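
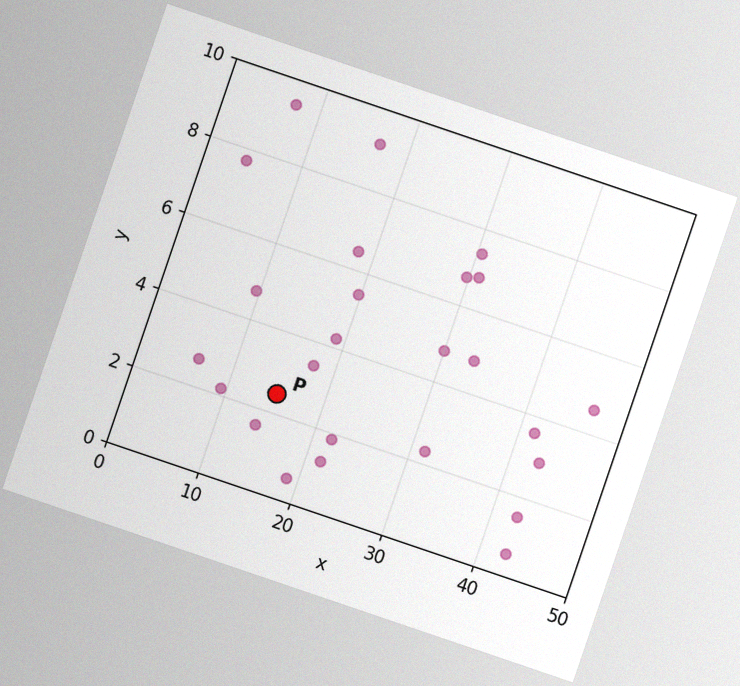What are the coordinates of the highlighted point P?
(15, 2.5)

The chart is tilted about 19° clockwise, with some photo noise. Following the gridlines from P to each axis, P sits at (15, 2.5).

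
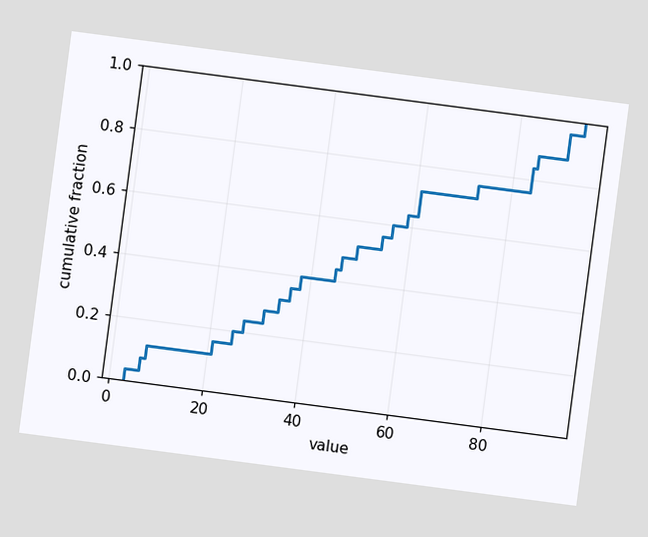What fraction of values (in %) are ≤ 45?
The chart is tilted about 7° clockwise. At x=45 the ECDF step is at 44%.

44%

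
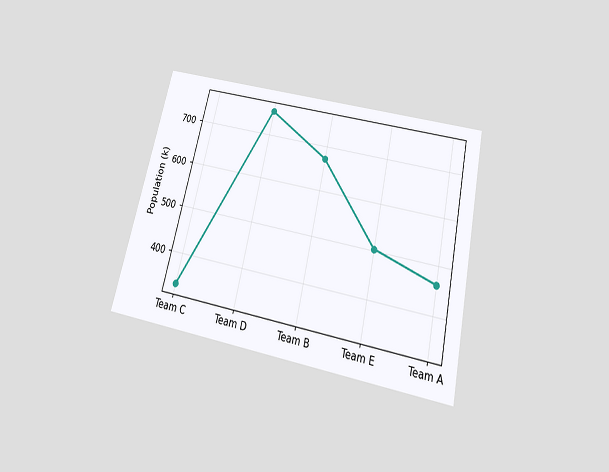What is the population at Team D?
756k

The chart is tilted about 13° clockwise and viewed slightly from below. At Team D, the line is at 756k.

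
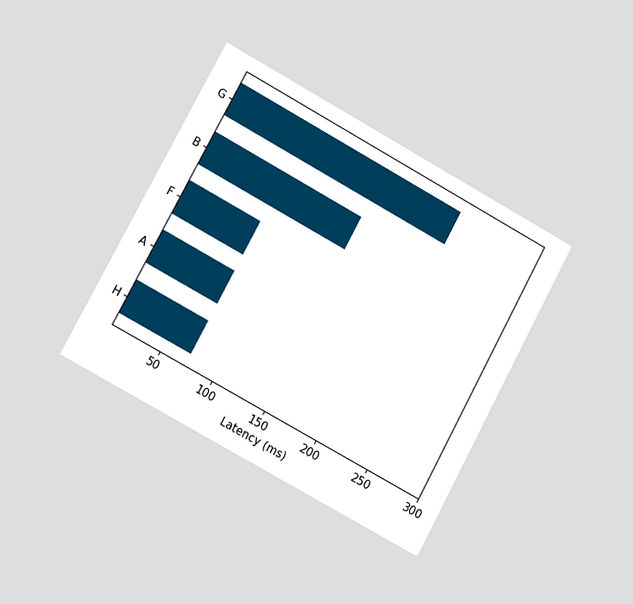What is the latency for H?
The chart is tilted about 28° clockwise and viewed slightly from the left. Reading along the chart's x-axis, the H bar reaches 74ms.

74ms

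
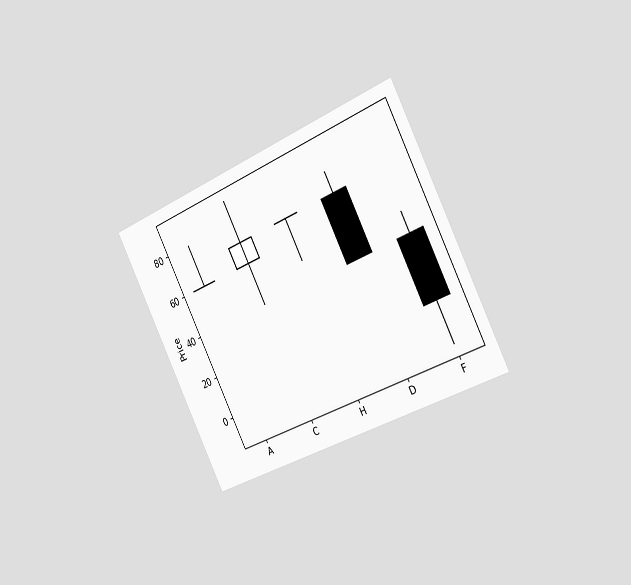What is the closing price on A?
60

The chart is tilted about 27° counter-clockwise and viewed slightly from the right. The A candle closes at 60.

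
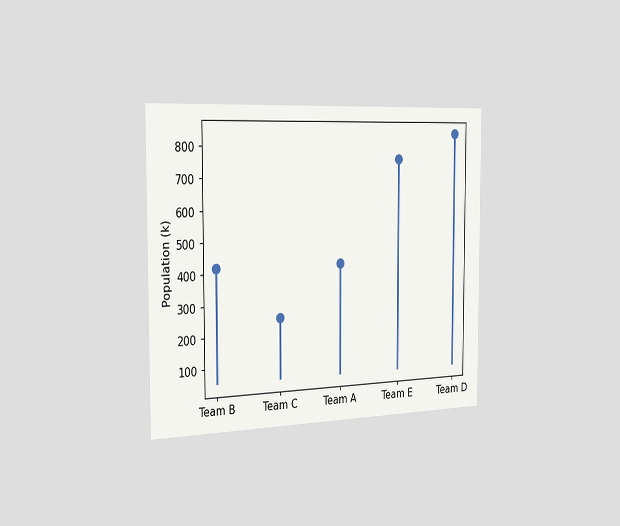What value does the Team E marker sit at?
756k

The chart is viewed slightly from the left. The Team E marker sits at 756k.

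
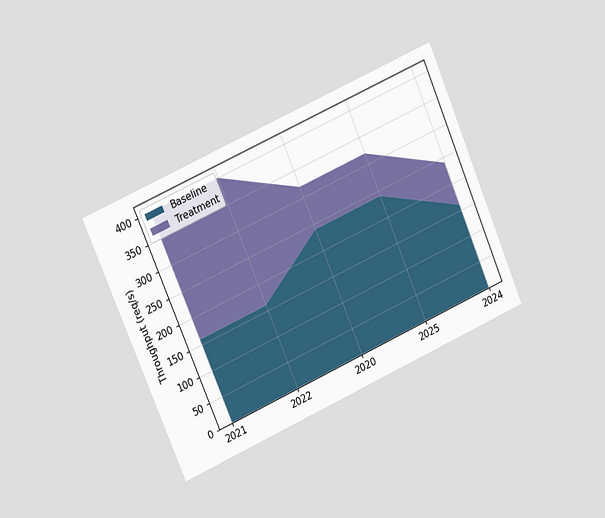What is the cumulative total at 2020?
The chart is tilted about 24° counter-clockwise and viewed at a slight angle. The stacked total at 2020 reaches 320req/s.

320req/s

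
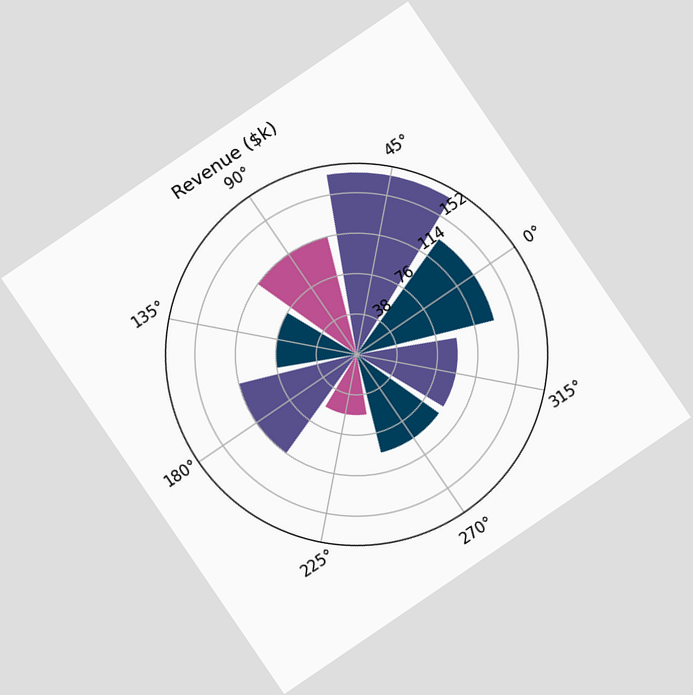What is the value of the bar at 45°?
$171k

The chart is tilted about 34° counter-clockwise. The bar at 45° reaches $171k on the radial axis.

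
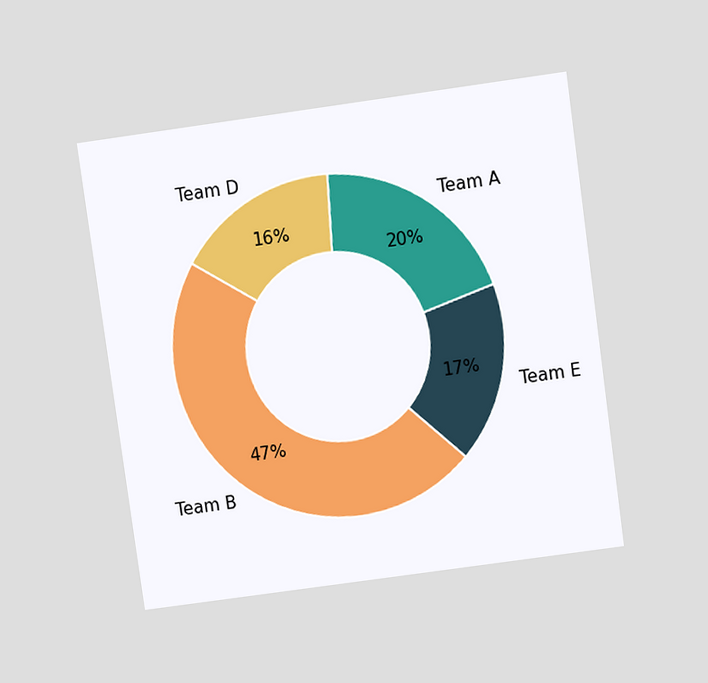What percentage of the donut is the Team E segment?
The chart is tilted about 8° counter-clockwise and viewed slightly from above. The Team E segment takes up 17% of the ring.

17%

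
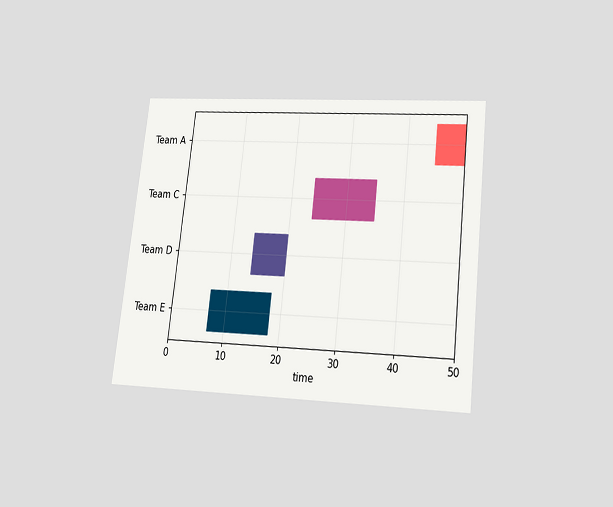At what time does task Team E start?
7

The chart is tilted about 6° clockwise and viewed slightly from below. The Team E bar begins at t=7.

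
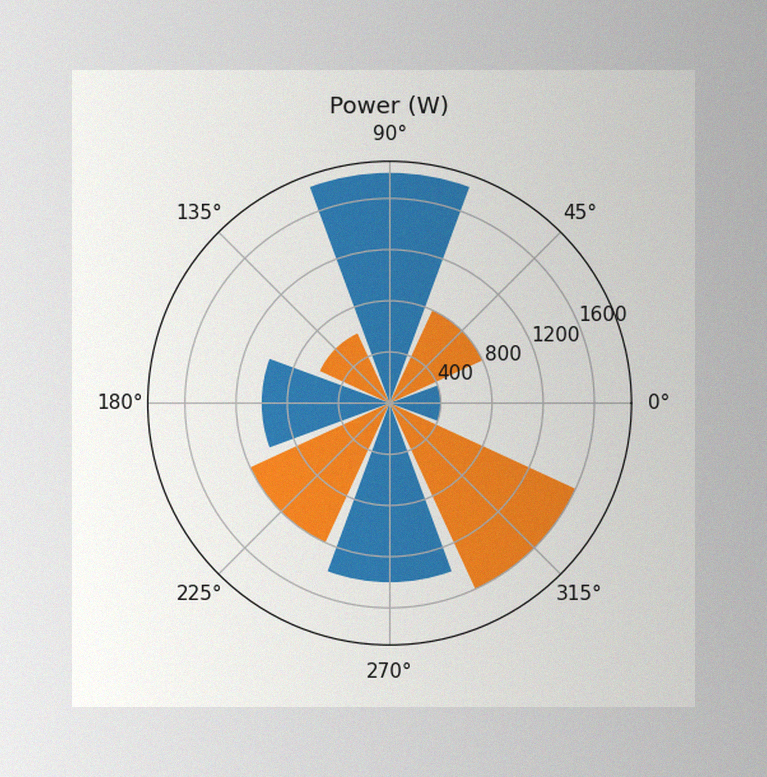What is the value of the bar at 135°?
The image has some photo noise and uneven lighting. The bar at 135° reaches 600W on the radial axis.

600W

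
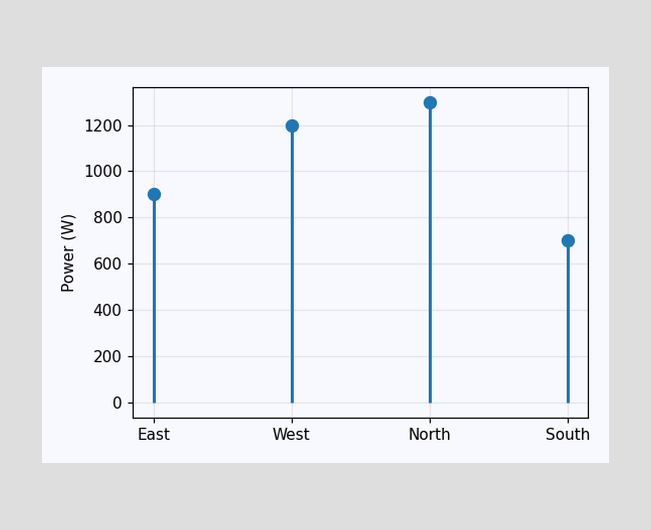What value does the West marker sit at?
1200W

The West marker sits at 1200W.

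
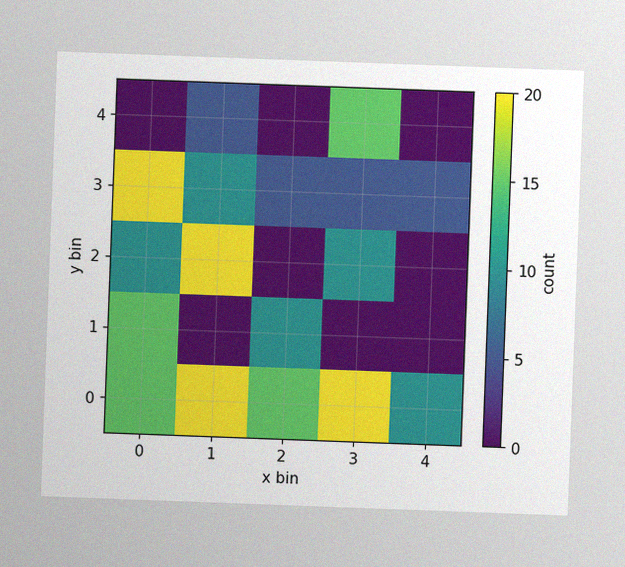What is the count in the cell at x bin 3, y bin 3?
The chart is tilted about 2° clockwise, with some photo noise. Matching the cell (3, 3) against the colorbar gives 5.

5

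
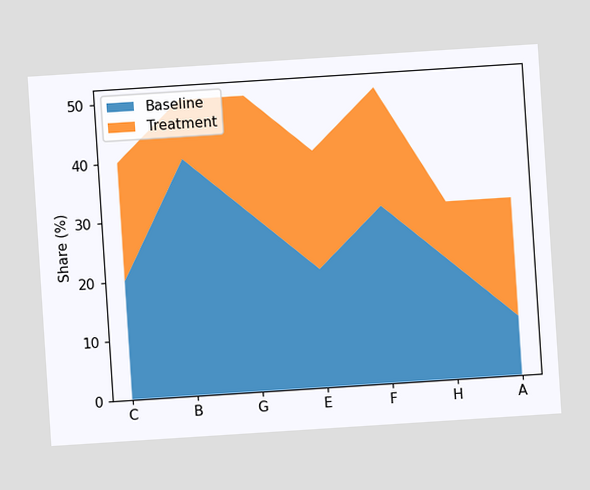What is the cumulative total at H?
The chart is tilted about 4° counter-clockwise. The stacked total at H reaches 30%.

30%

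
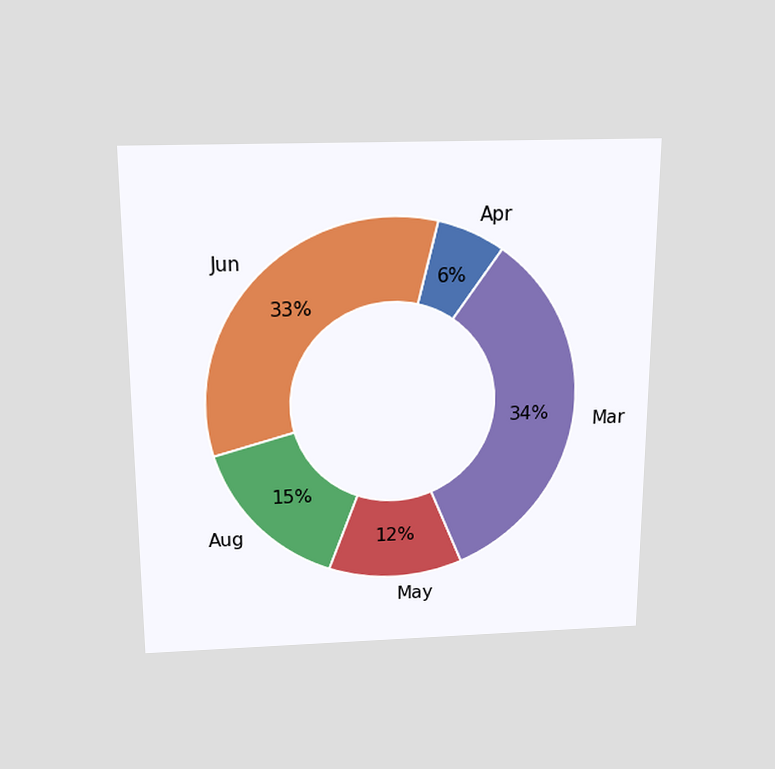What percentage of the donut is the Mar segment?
The chart is viewed slightly from above. The Mar segment takes up 34% of the ring.

34%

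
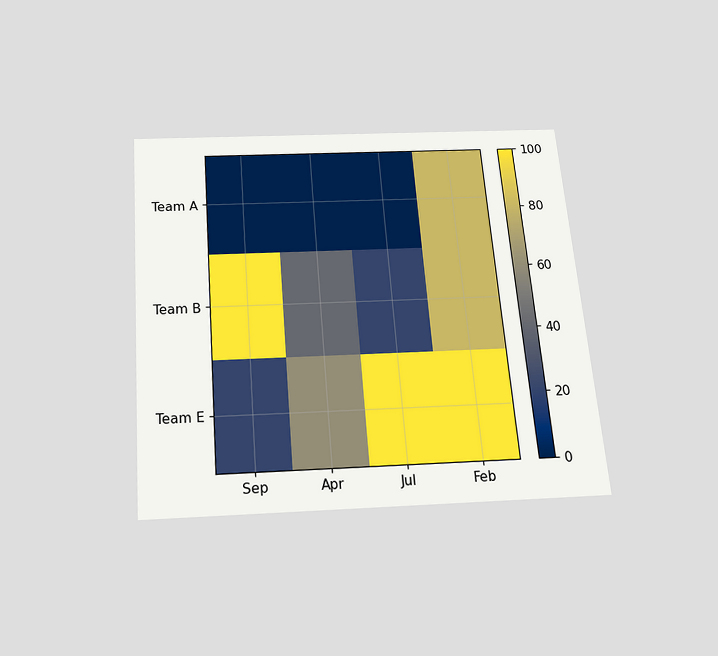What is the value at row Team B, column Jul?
20

The chart is tilted about 5° counter-clockwise and viewed slightly from below. Matching cell (Team B, Jul) against the colorbar gives 20.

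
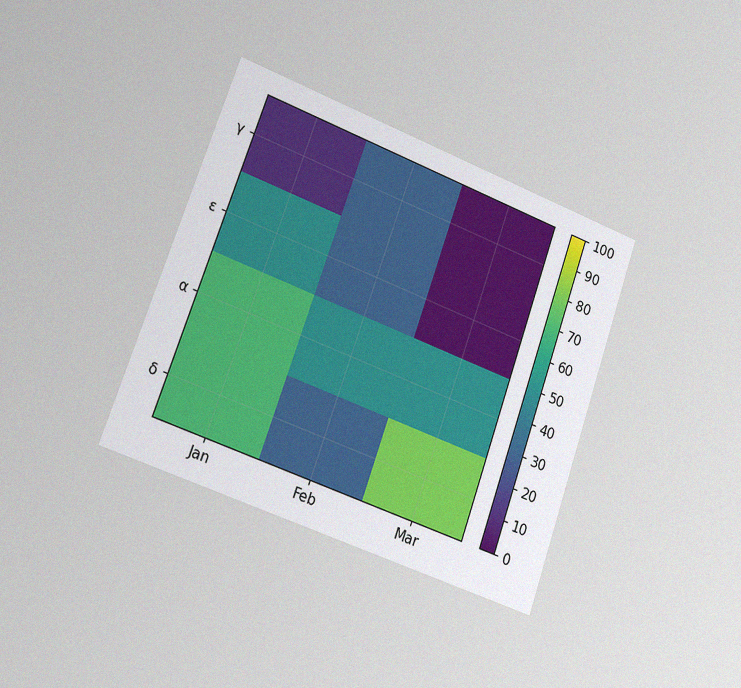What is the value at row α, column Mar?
The chart is tilted about 19° clockwise and viewed slightly from the left, with some photo noise. Matching cell (α, Mar) against the colorbar gives 50.

50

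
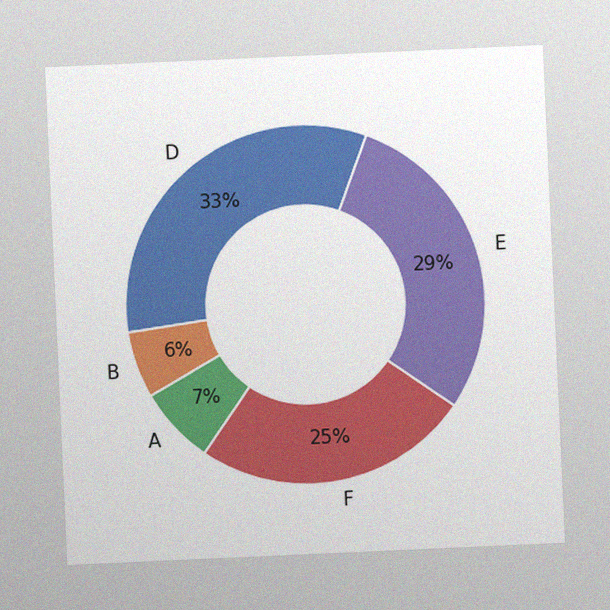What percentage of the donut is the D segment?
33%

The chart is tilted about 3° counter-clockwise, with some photo noise. The D segment takes up 33% of the ring.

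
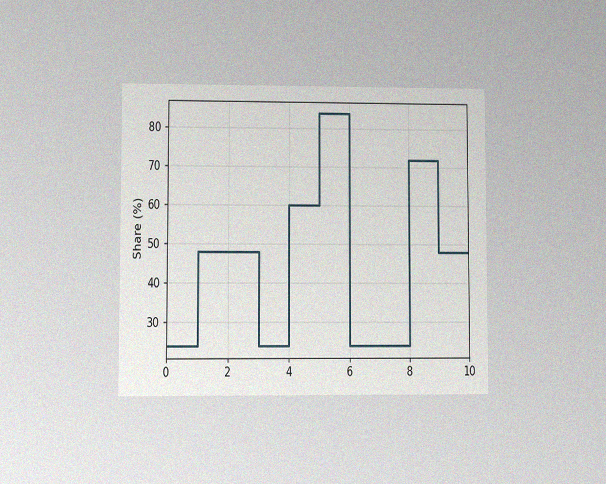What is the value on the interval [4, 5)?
60%

The chart is viewed at a slight angle, with some photo noise. On [4, 5) the step sits at 60%.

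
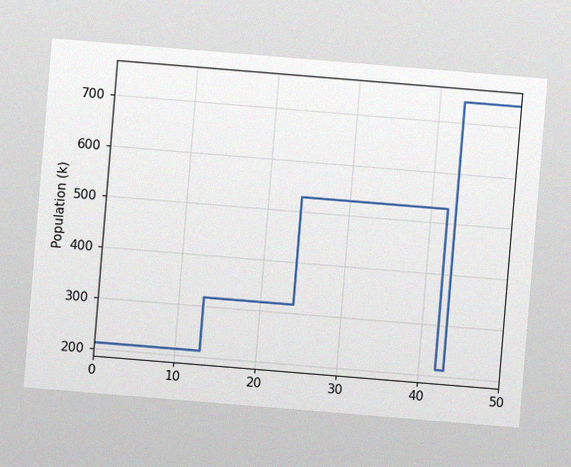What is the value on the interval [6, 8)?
212k

The chart is tilted about 5° clockwise, with some photo noise. On [6, 8) the step sits at 212k.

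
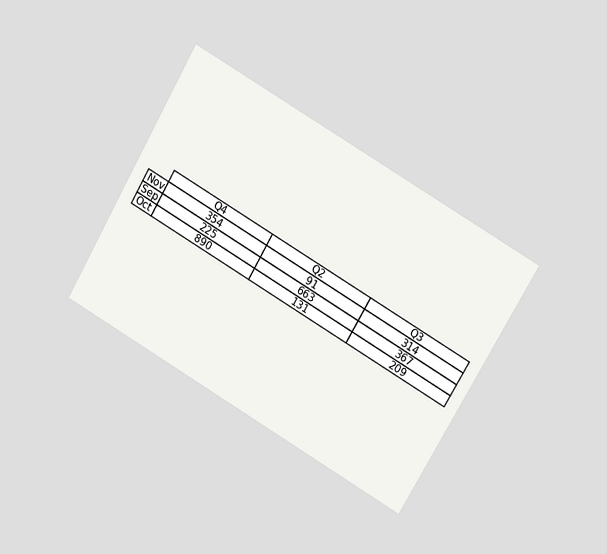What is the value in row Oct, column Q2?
131

The chart is tilted about 30° clockwise and viewed at a slight angle. The (Oct, Q2) cell reads 131.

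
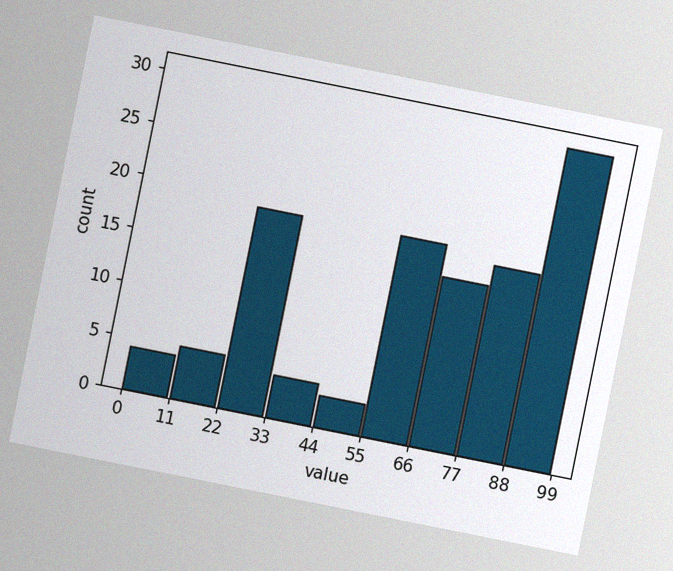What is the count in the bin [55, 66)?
The chart is tilted about 11° clockwise, with some photo noise. The [55, 66) bin has height 19.

19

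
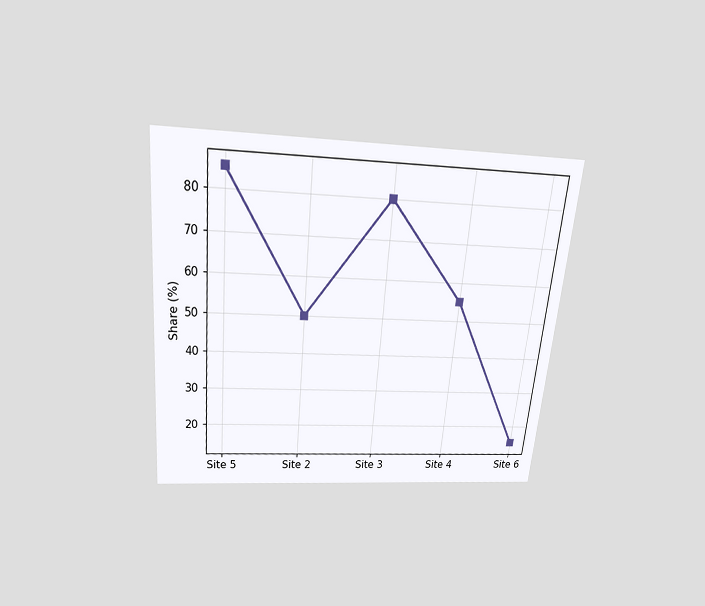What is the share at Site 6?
The chart is tilted about 5° clockwise and viewed slightly from above. At Site 6, the line is at 15%.

15%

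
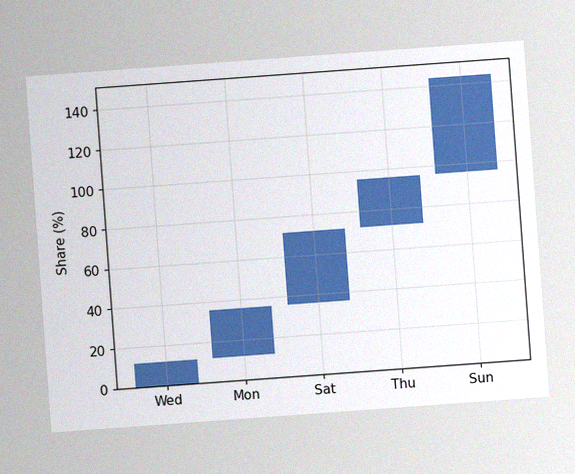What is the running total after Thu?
The chart is tilted about 4° counter-clockwise, with some photo noise. After Thu the running total reaches 96%.

96%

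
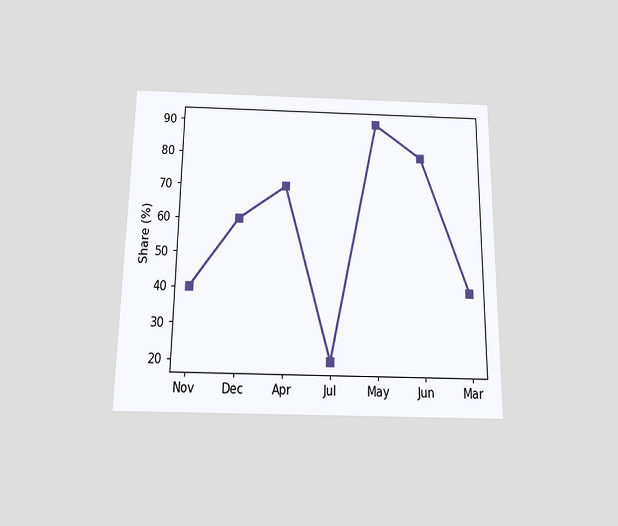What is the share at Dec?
The chart is viewed slightly from below. At Dec, the line is at 60%.

60%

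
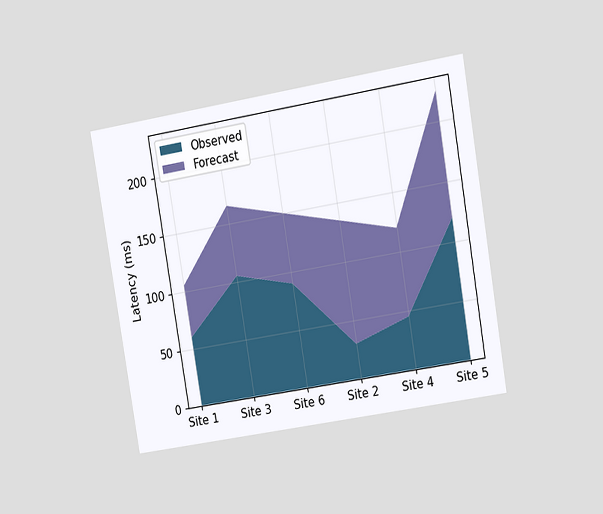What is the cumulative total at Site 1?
105ms

The chart is tilted about 9° counter-clockwise and viewed at a slight angle. The stacked total at Site 1 reaches 105ms.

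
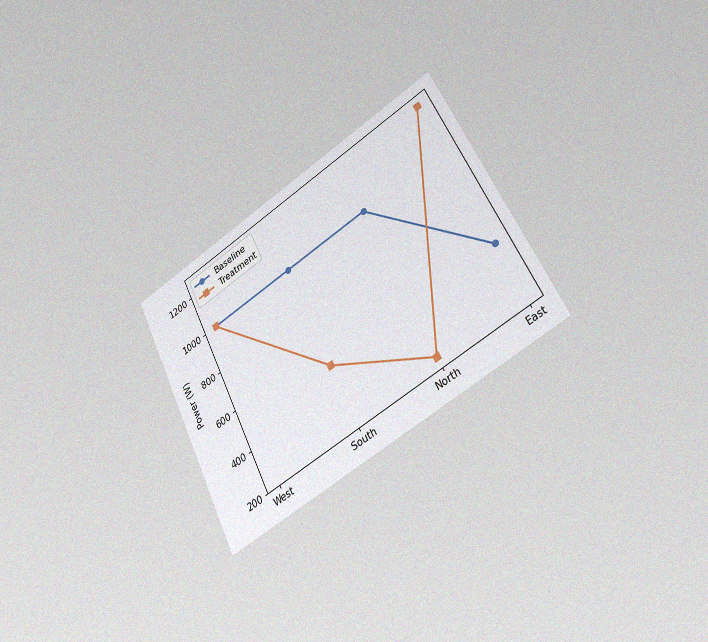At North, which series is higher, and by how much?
Baseline, by 750W

The chart is tilted about 27° counter-clockwise and viewed slightly from the right, with some photo noise. At North, Baseline sits above the other line by 750W.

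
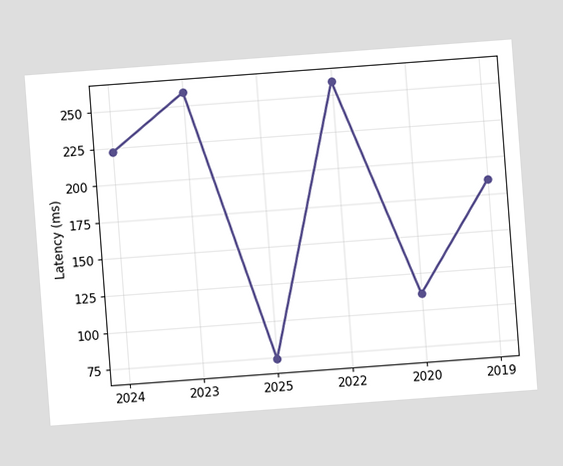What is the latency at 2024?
222ms

The chart is tilted about 4° counter-clockwise. At 2024, the line is at 222ms.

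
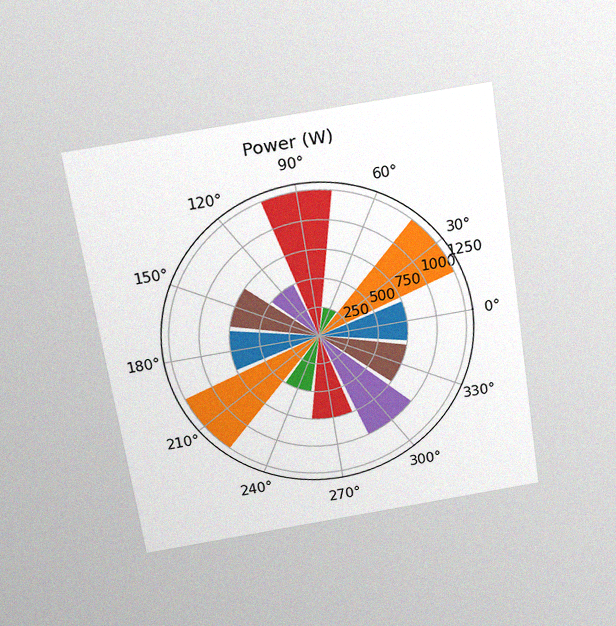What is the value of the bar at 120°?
The chart is tilted about 9° counter-clockwise and viewed slightly from above, with some photo noise. The bar at 120° reaches 500W on the radial axis.

500W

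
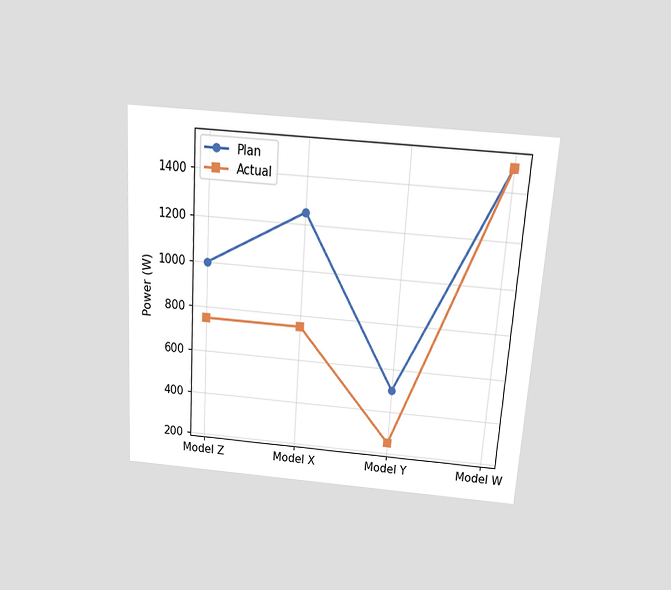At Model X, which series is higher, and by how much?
Plan, by 500W

The chart is tilted about 4° clockwise and viewed slightly from above. At Model X, Plan sits above the other line by 500W.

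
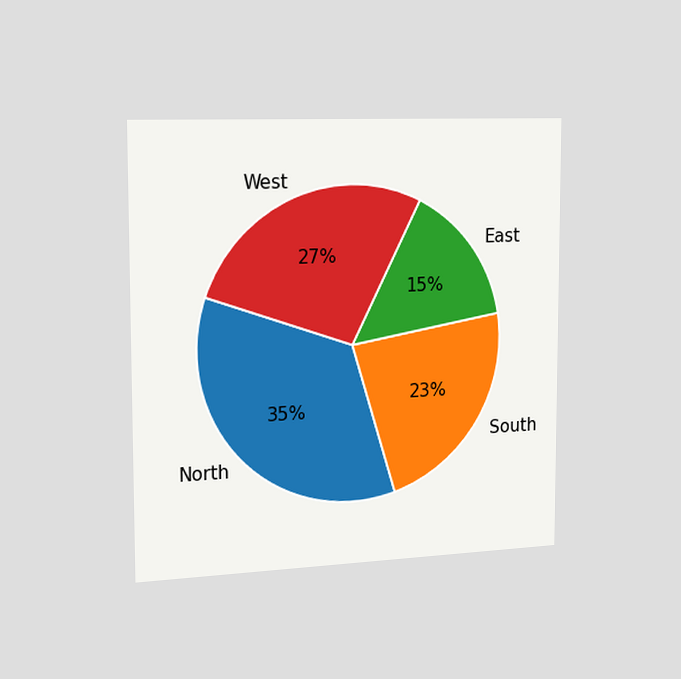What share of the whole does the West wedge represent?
27%

The chart is viewed slightly from the left. The West slice takes up 27% of the pie.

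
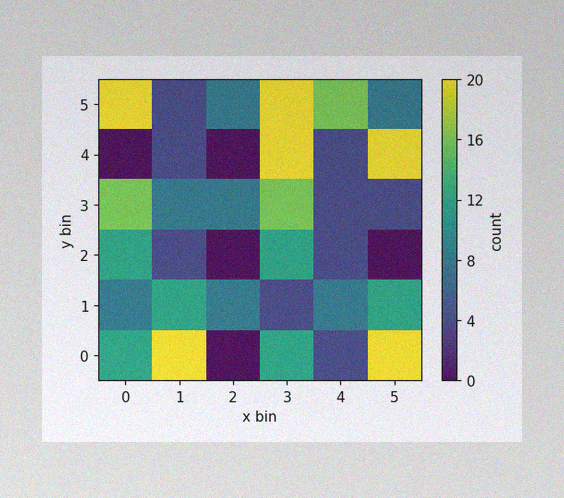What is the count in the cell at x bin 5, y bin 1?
12

The image has some photo noise and uneven lighting. Matching the cell (5, 1) against the colorbar gives 12.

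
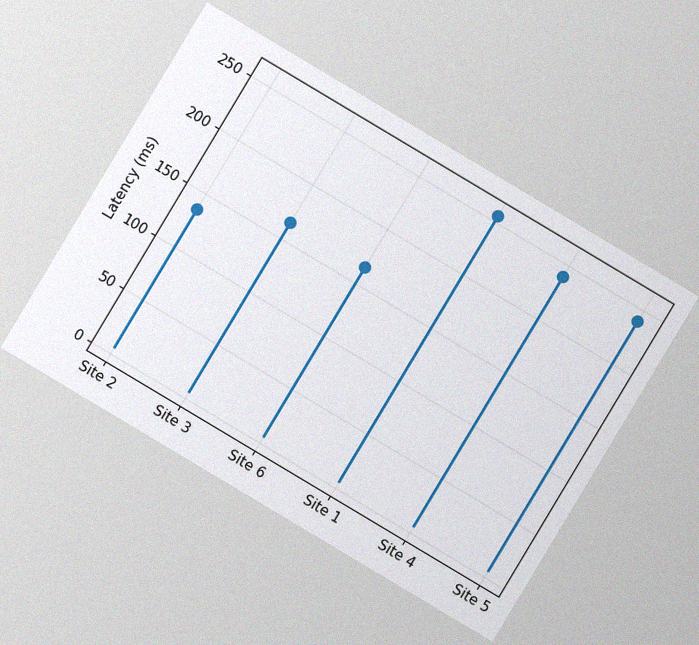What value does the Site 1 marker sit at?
255ms

The chart is tilted about 31° clockwise, with some photo noise. The Site 1 marker sits at 255ms.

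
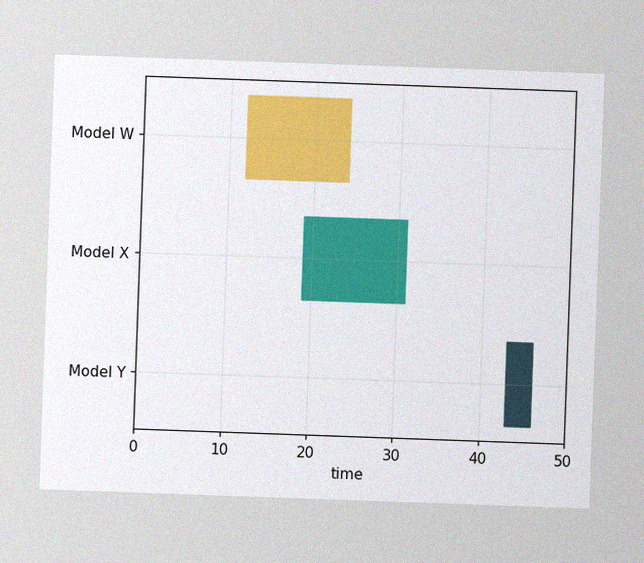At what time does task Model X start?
19

The chart is tilted about 2° clockwise, with some photo noise. The Model X bar begins at t=19.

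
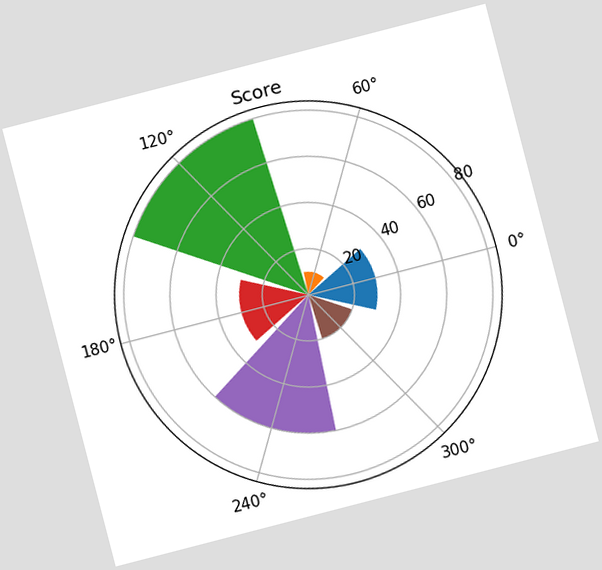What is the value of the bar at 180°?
30

The chart is tilted about 15° counter-clockwise. The bar at 180° reaches 30 on the radial axis.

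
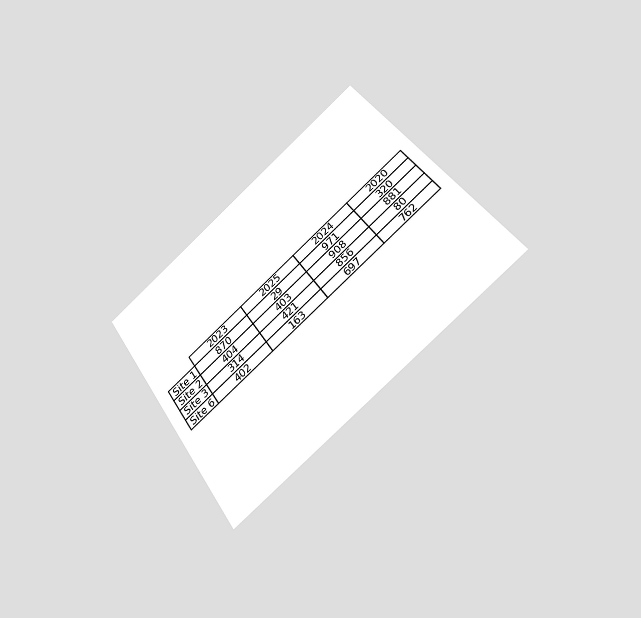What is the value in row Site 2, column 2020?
881

The chart is tilted about 36° counter-clockwise and viewed at a slight angle. The (Site 2, 2020) cell reads 881.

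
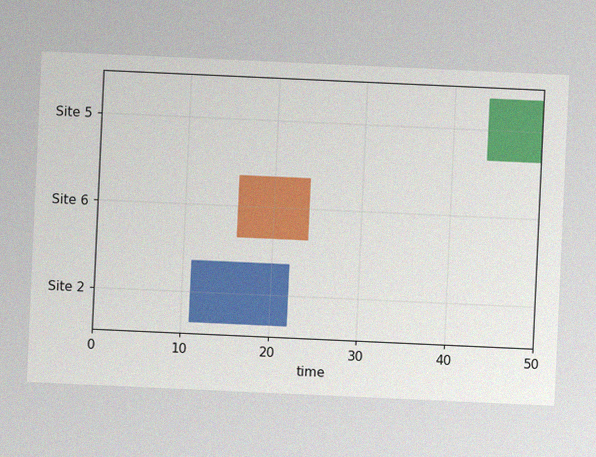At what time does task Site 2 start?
11

The chart is tilted about 3° clockwise, with some photo noise. The Site 2 bar begins at t=11.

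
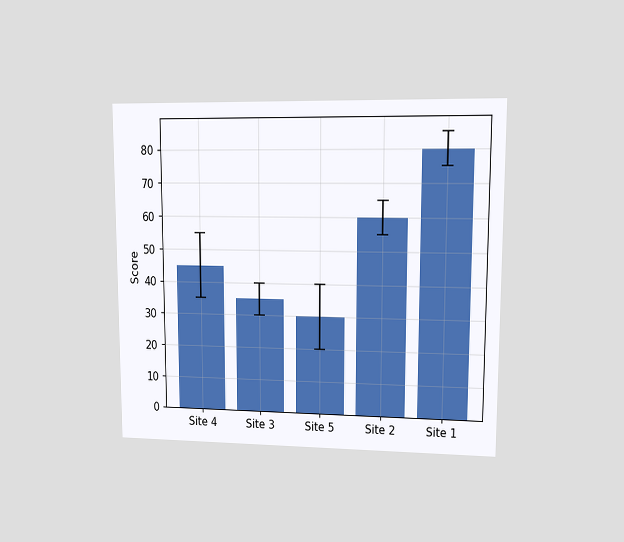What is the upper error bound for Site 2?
65

The chart is viewed at a slight angle. The Site 2 bar's upper whisker reaches 65.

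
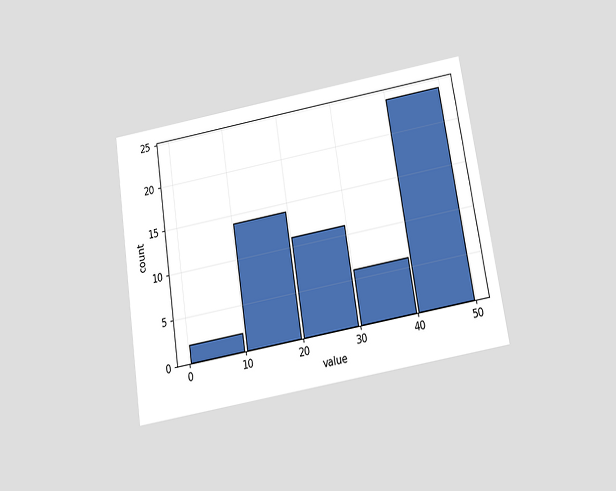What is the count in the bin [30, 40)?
6

The chart is tilted about 9° counter-clockwise and viewed slightly from below. The [30, 40) bin has height 6.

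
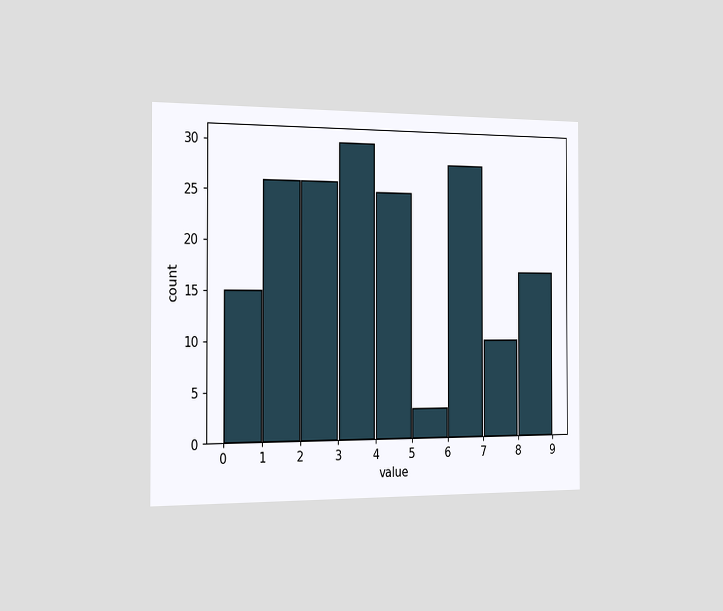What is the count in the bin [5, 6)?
The chart is viewed slightly from the left. The [5, 6) bin has height 3.

3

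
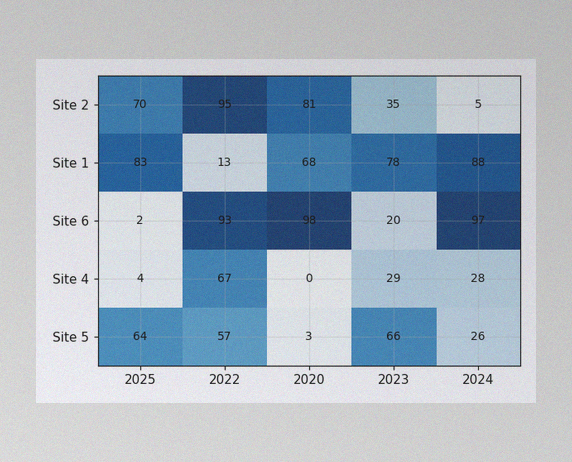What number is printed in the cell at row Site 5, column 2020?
3

The image has some photo noise and uneven lighting. The (Site 5, 2020) cell reads 3.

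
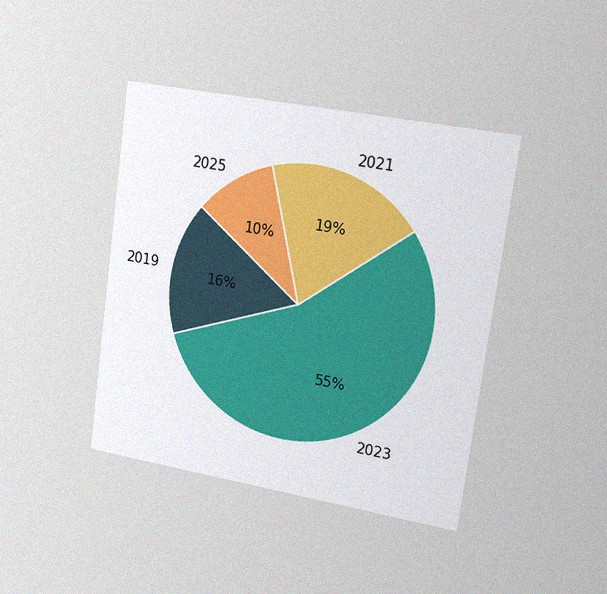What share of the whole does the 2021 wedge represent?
The chart is tilted about 8° clockwise and viewed slightly from the right, with some photo noise. The 2021 slice takes up 19% of the pie.

19%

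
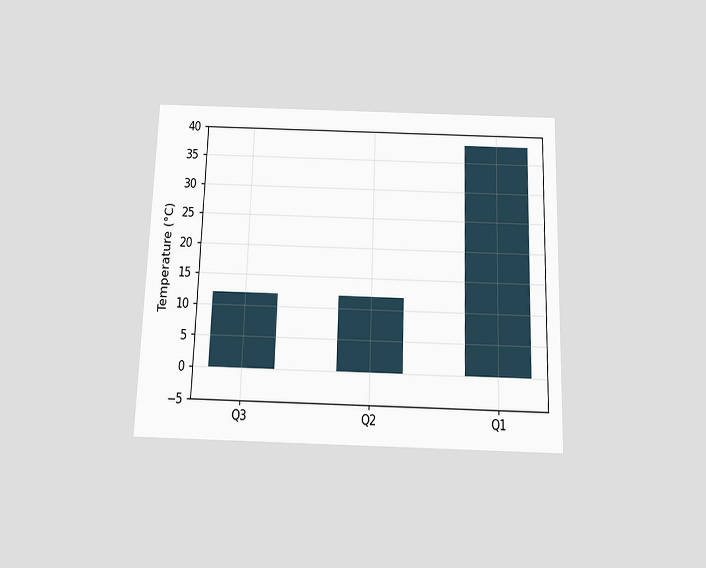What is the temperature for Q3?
12°C

The chart is viewed slightly from below. Reading along the chart's y-axis, the Q3 bar reaches 12°C.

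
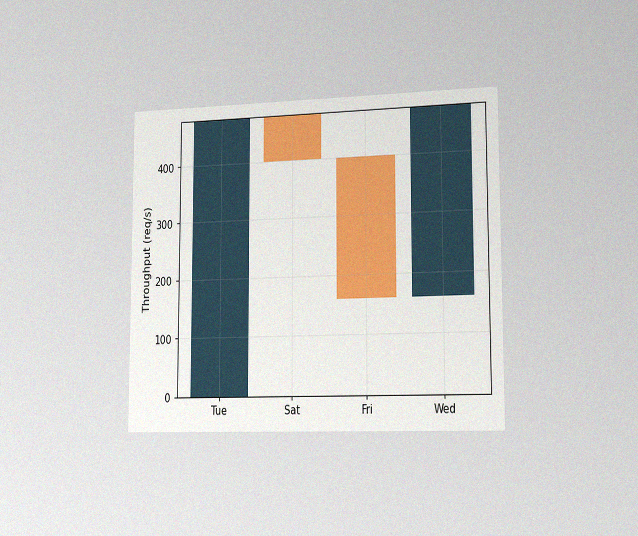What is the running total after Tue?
The chart is viewed slightly from the right, with some photo noise. After Tue the running total reaches 480req/s.

480req/s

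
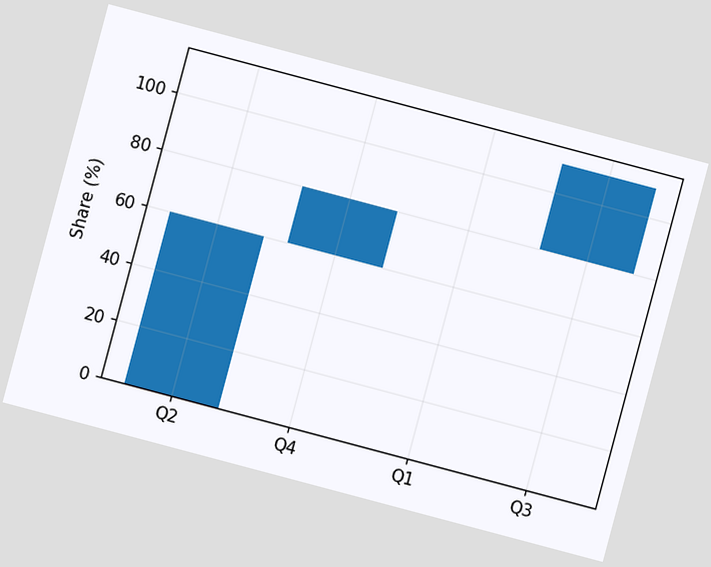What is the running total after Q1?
The chart is tilted about 15° clockwise. After Q1 the running total reaches 80%.

80%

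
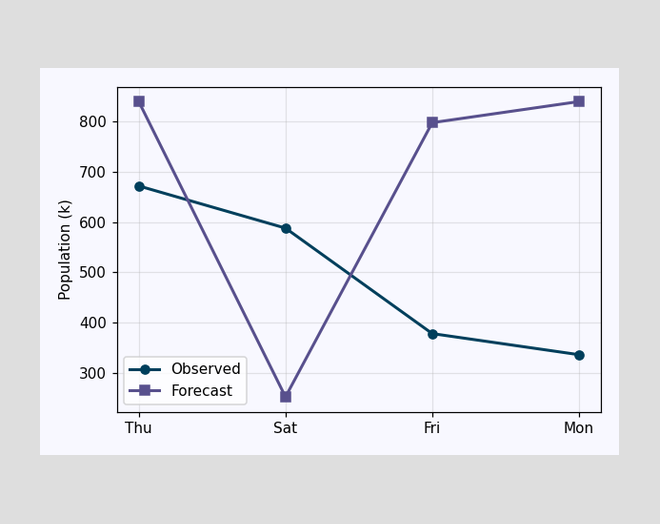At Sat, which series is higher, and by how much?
Observed, by 336k

At Sat, Observed sits above the other line by 336k.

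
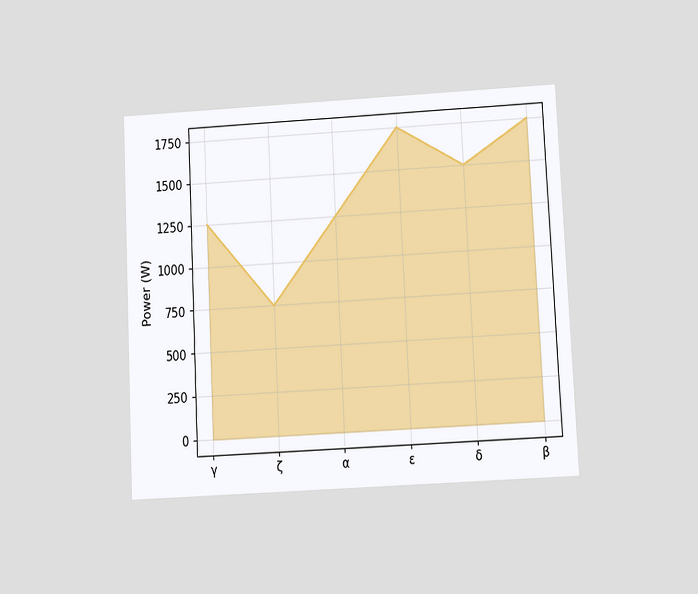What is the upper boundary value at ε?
1750W

The chart is tilted about 3° counter-clockwise and viewed at a slight angle. At ε the upper boundary is at 1750W.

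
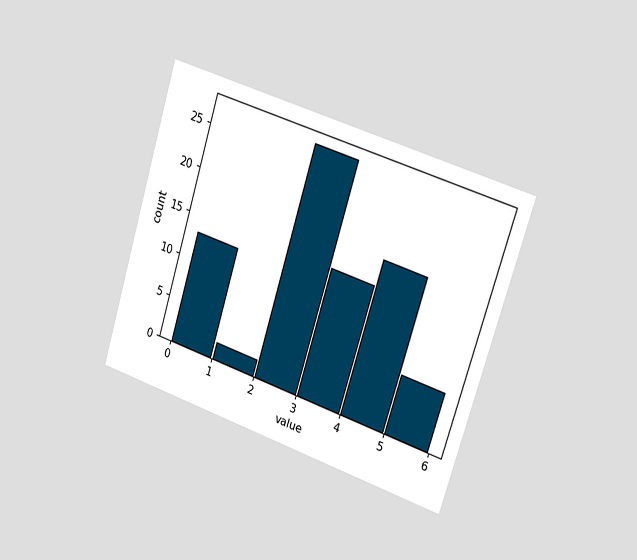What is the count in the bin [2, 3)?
The chart is tilted about 17° clockwise and viewed slightly from the right. The [2, 3) bin has height 27.

27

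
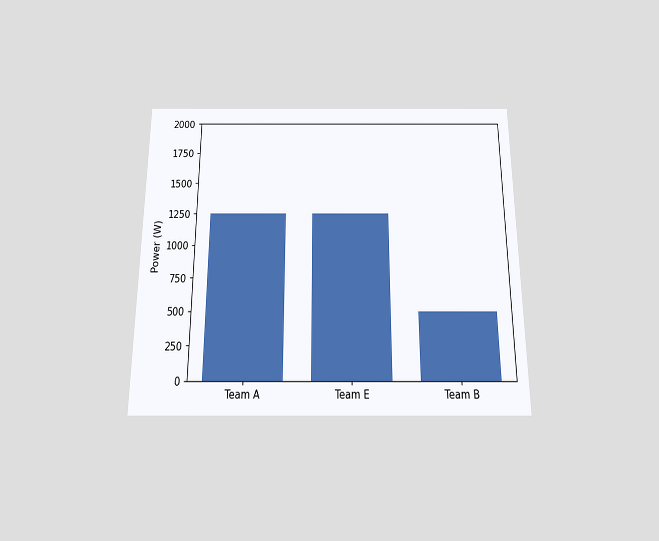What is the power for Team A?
1250W

The chart is viewed slightly from below. Reading along the chart's y-axis, the Team A bar reaches 1250W.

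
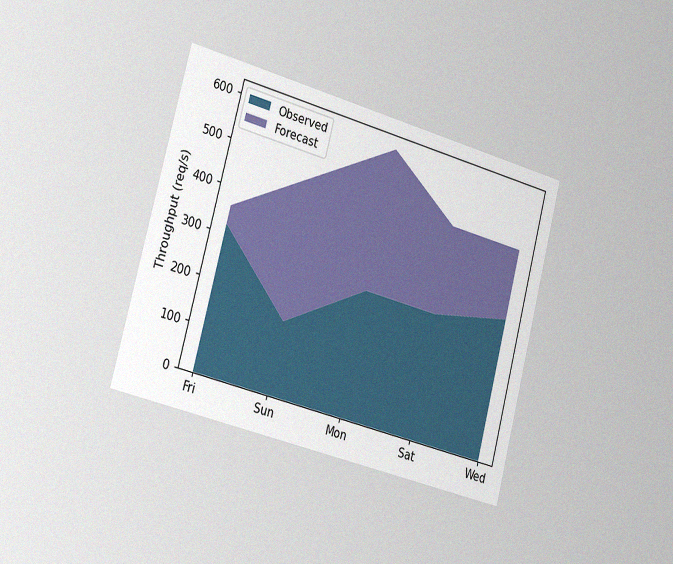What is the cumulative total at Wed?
480req/s

The chart is tilted about 15° clockwise and viewed slightly from the left, with some photo noise. The stacked total at Wed reaches 480req/s.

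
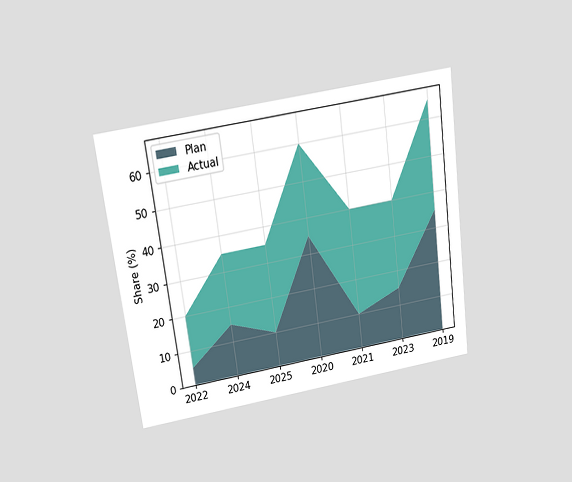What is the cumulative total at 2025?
35%

The chart is tilted about 7° counter-clockwise and viewed slightly from above. The stacked total at 2025 reaches 35%.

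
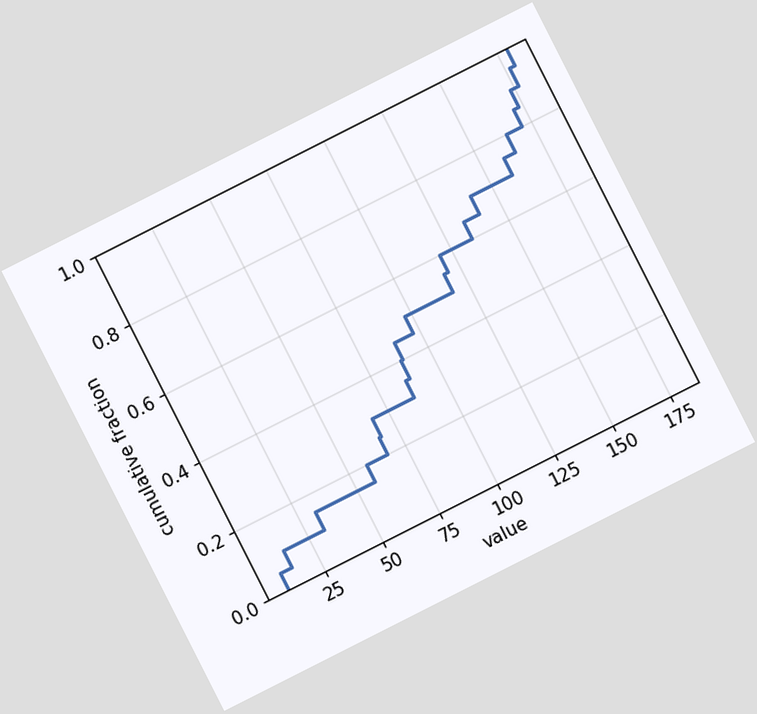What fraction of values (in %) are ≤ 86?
The chart is tilted about 27° counter-clockwise. At x=86 the ECDF step is at 35%.

35%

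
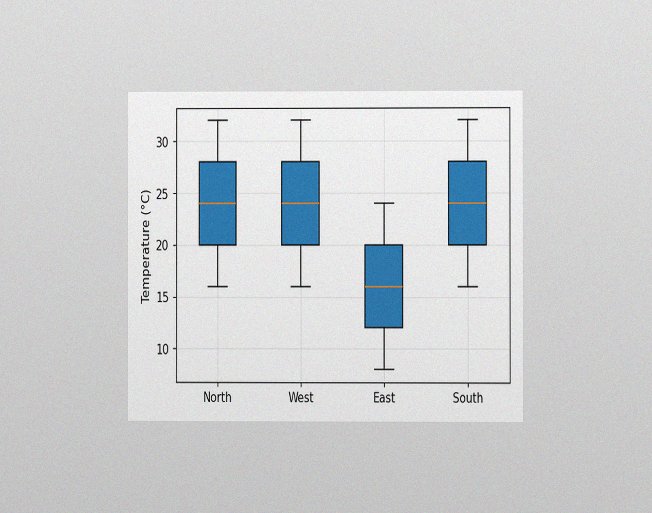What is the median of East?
16°C

The chart is viewed at a slight angle, with some photo noise. The median line in the East box sits at 16°C.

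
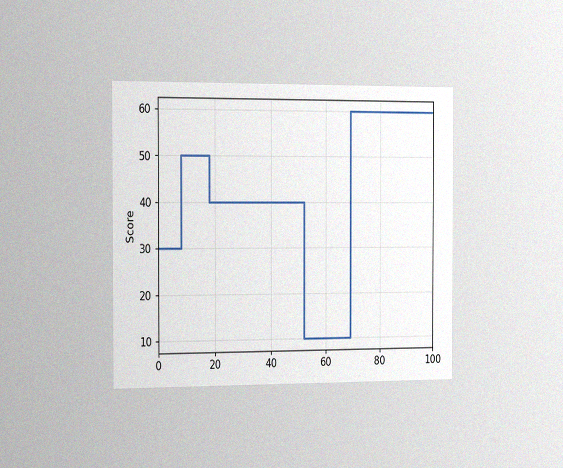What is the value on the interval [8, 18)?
The chart is viewed slightly from the left, with some photo noise. On [8, 18) the step sits at 50.

50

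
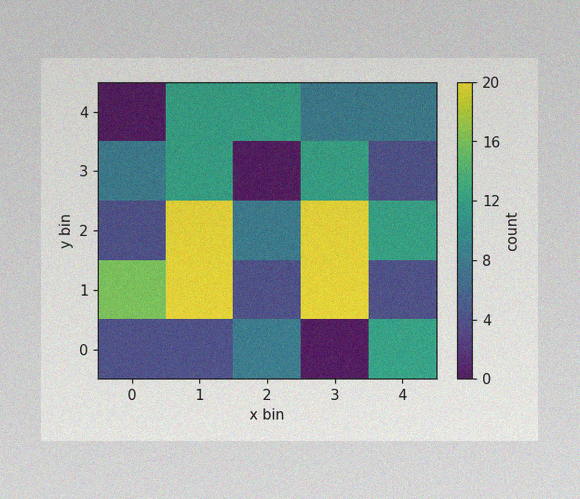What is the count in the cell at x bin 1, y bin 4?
12

The image has some photo noise and uneven lighting. Matching the cell (1, 4) against the colorbar gives 12.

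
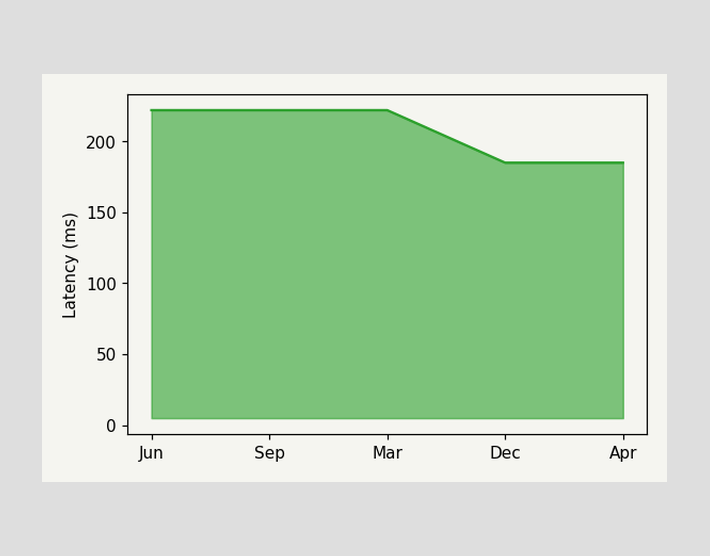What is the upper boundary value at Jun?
At Jun the upper boundary is at 222ms.

222ms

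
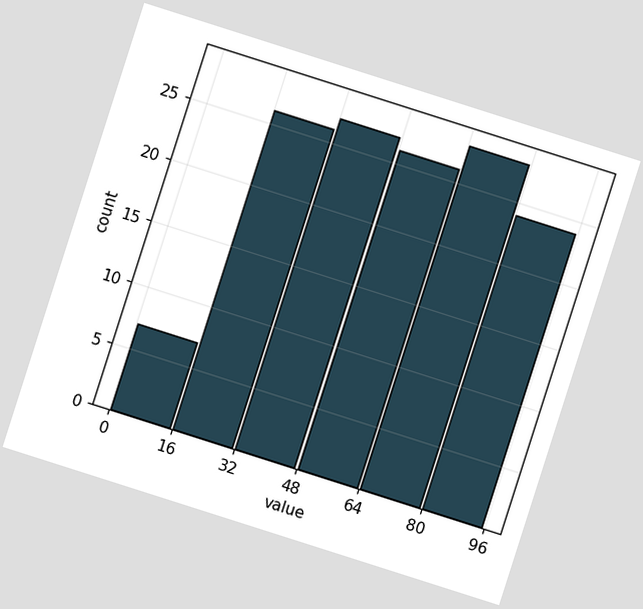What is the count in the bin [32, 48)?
27

The chart is tilted about 18° clockwise. The [32, 48) bin has height 27.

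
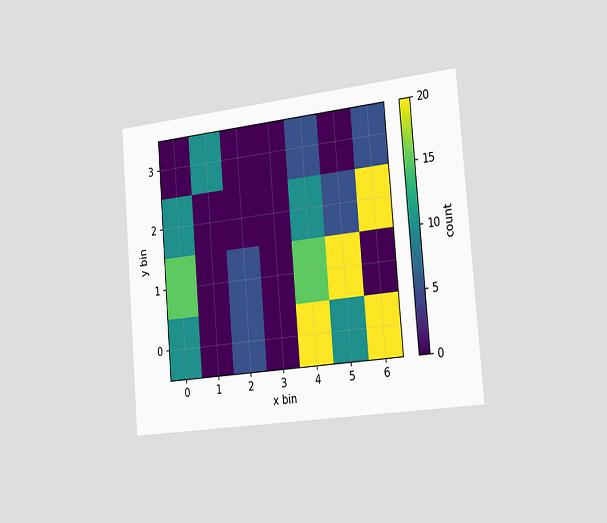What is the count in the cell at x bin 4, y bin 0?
The chart is tilted about 5° counter-clockwise and viewed slightly from the right. Matching the cell (4, 0) against the colorbar gives 20.

20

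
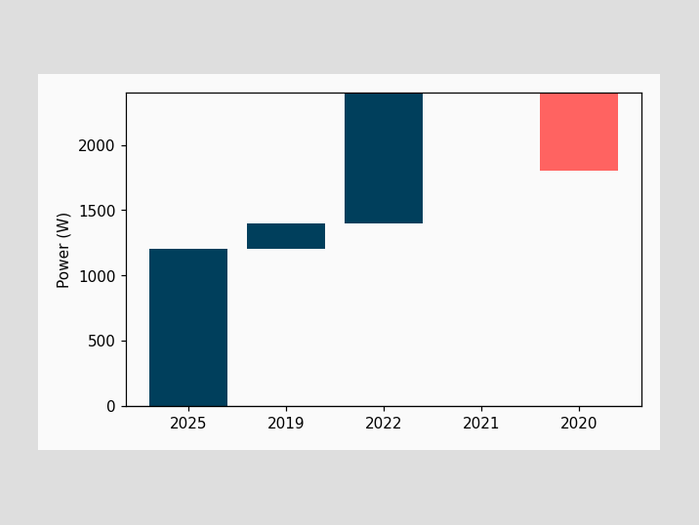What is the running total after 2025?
1200W

After 2025 the running total reaches 1200W.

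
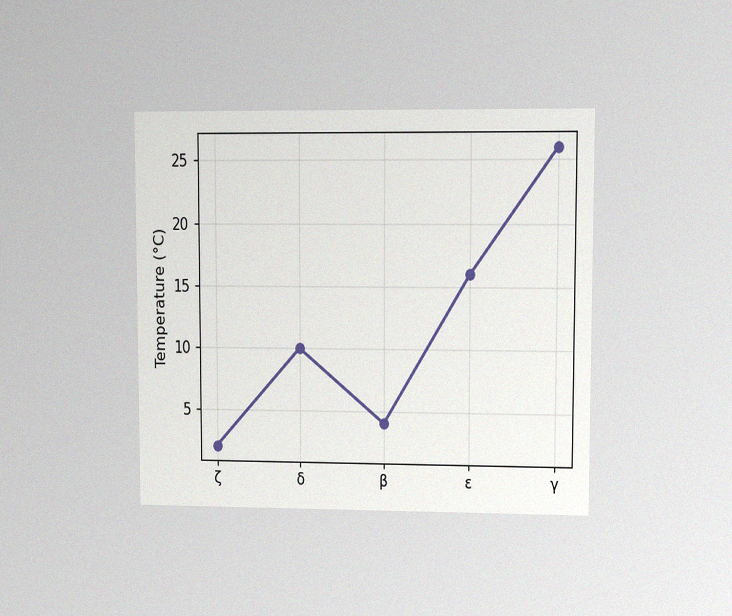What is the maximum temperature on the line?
The chart is viewed at a slight angle, with some photo noise. The highest point is at γ, and reading across to the y-axis gives 26°C.

26°C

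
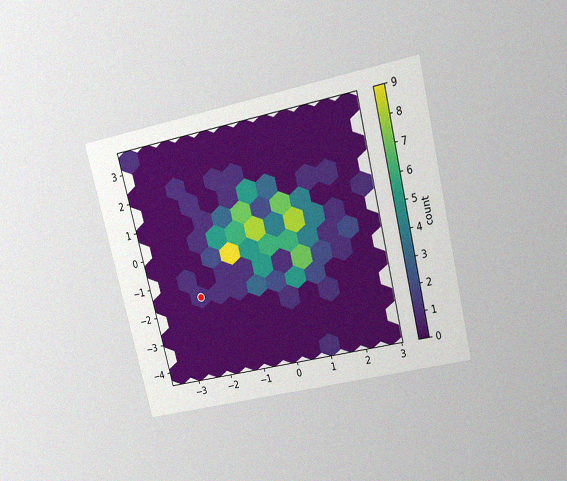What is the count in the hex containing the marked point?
1

The chart is tilted about 14° counter-clockwise and viewed slightly from above, with some photo noise. The marked hex reads 1 on the colorbar.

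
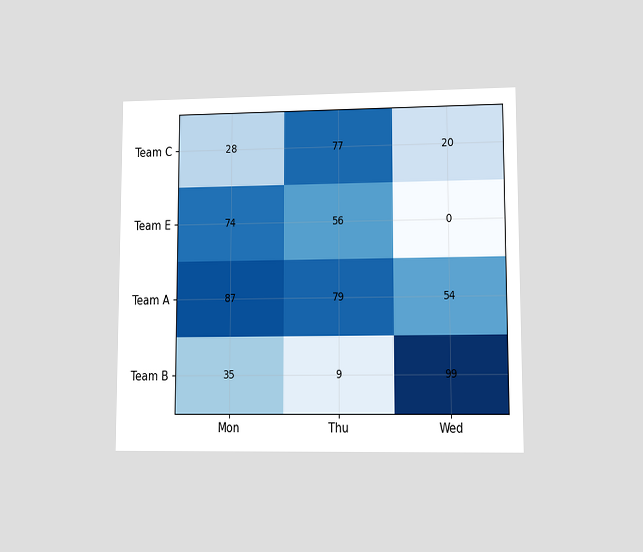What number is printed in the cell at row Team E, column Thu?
The chart is viewed at a slight angle. The (Team E, Thu) cell reads 56.

56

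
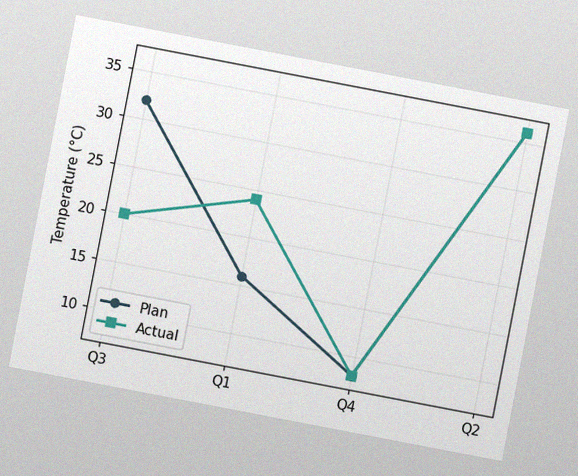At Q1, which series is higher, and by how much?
Actual, by 8°C

The chart is tilted about 11° clockwise, with some photo noise. At Q1, Actual sits above the other line by 8°C.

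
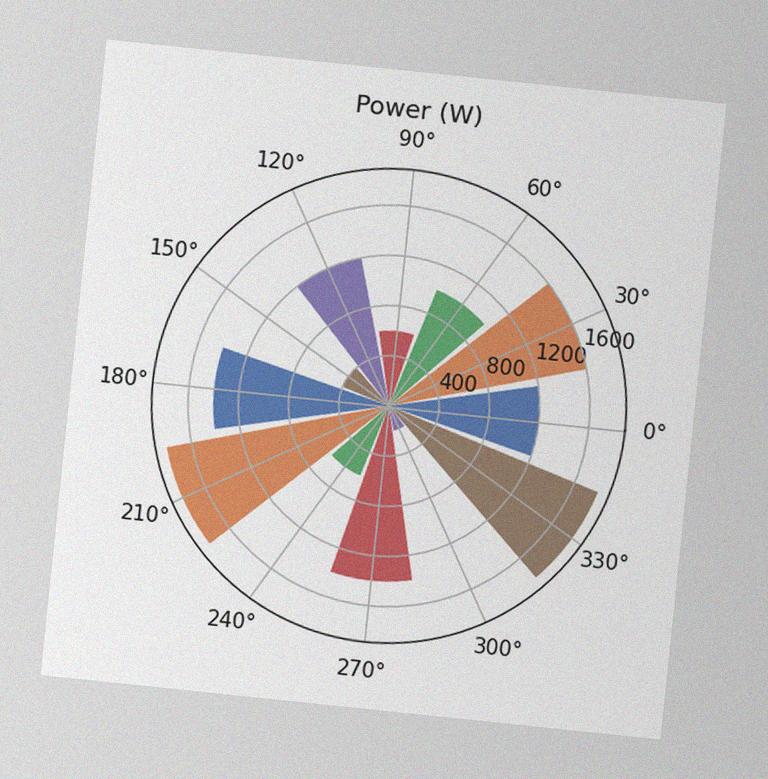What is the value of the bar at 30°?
1600W

The chart is tilted about 6° clockwise, with some photo noise. The bar at 30° reaches 1600W on the radial axis.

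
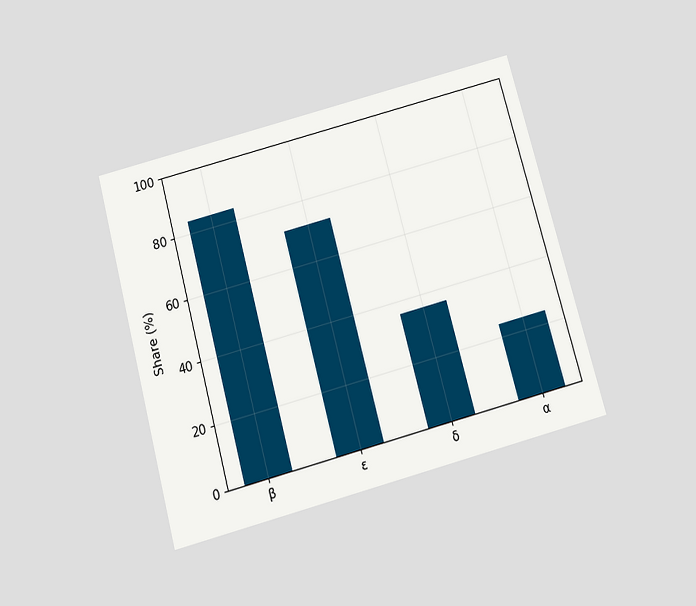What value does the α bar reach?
The chart is tilted about 15° counter-clockwise and viewed slightly from below. Reading along the chart's y-axis, the α bar reaches 24%.

24%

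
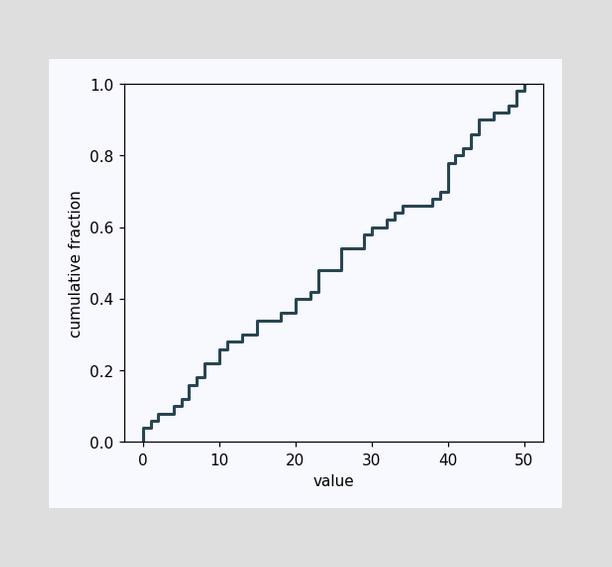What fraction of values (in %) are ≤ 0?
4%

At x=0 the ECDF step is at 4%.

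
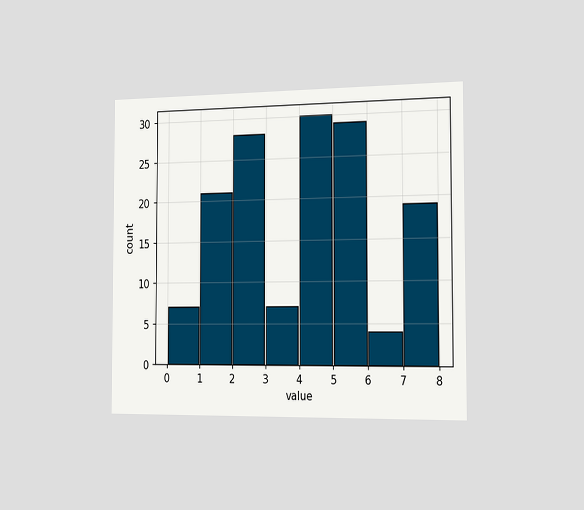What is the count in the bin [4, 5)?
30

The chart is viewed slightly from the right. The [4, 5) bin has height 30.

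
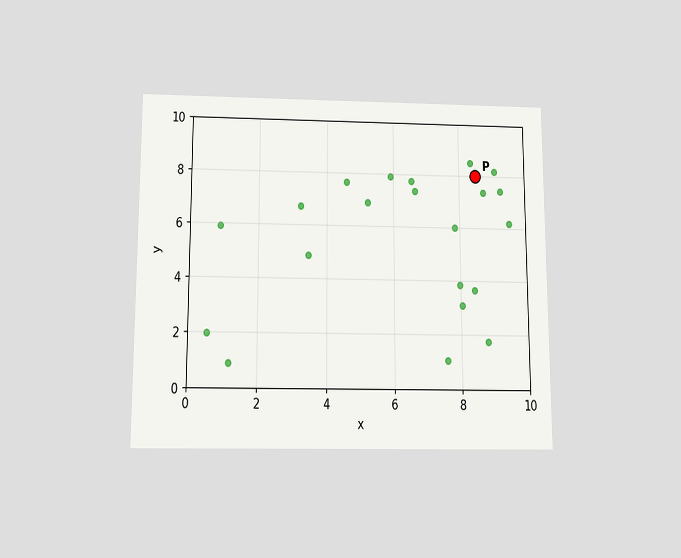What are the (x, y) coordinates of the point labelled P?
The chart is viewed slightly from below. Following the gridlines from P to each axis, P sits at (8.5, 8).

(8.5, 8)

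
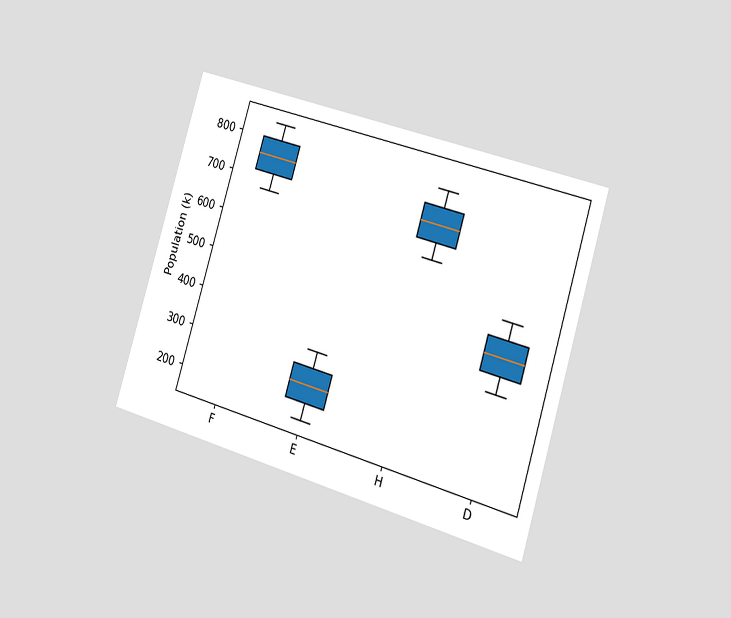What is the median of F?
756k

The chart is tilted about 17° clockwise and viewed slightly from the right. The median line in the F box sits at 756k.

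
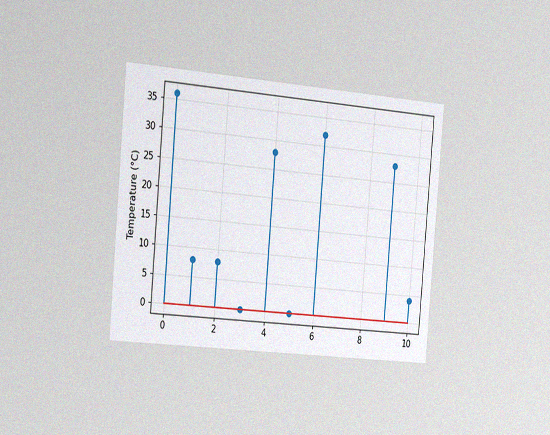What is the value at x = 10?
4°C

The chart is tilted about 5° clockwise and viewed slightly from the left, with some photo noise. The stem at x=10 reaches 4°C.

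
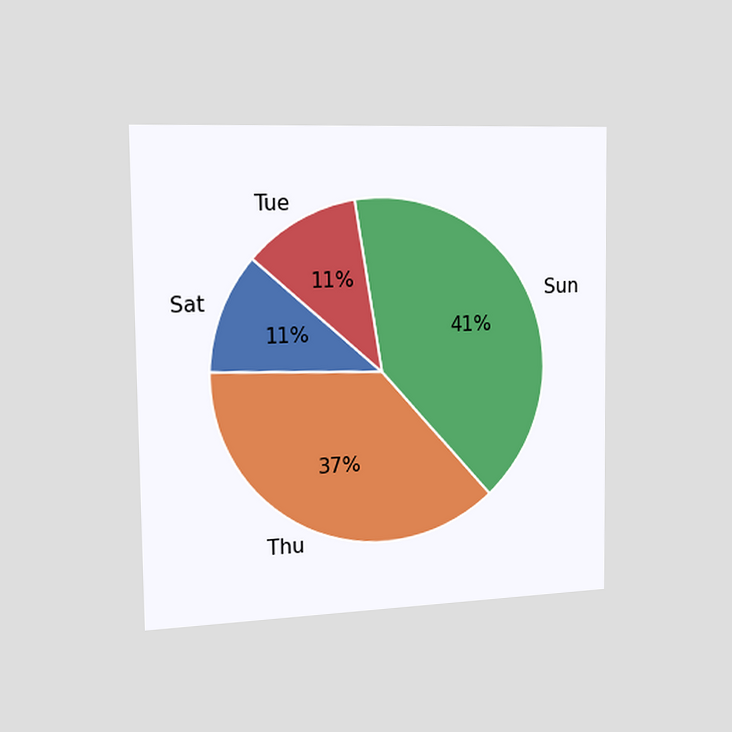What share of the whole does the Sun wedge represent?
The chart is viewed slightly from the left. The Sun slice takes up 41% of the pie.

41%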